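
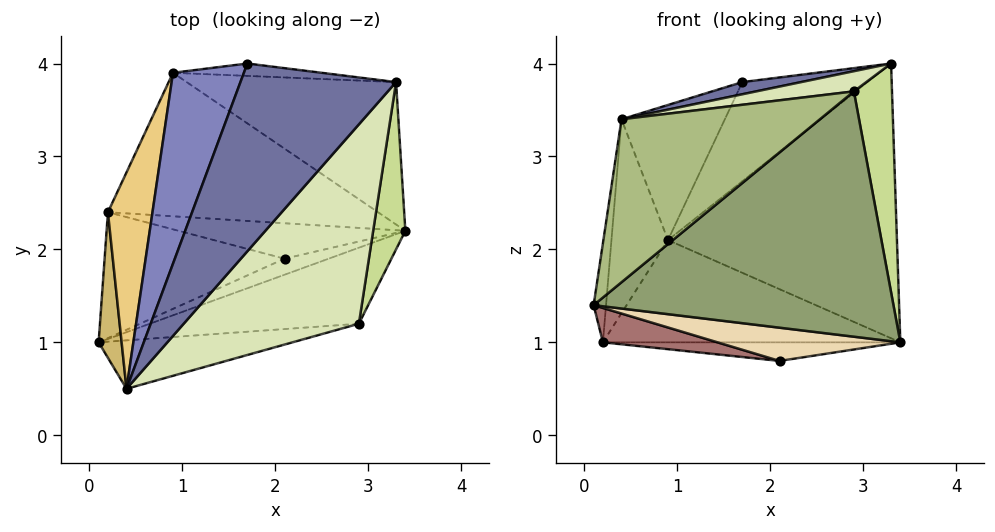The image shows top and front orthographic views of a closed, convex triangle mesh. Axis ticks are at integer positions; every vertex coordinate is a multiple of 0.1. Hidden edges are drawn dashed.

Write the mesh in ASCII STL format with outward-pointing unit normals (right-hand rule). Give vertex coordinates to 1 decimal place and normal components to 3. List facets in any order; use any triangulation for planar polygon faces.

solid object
 facet normal -0.132 -0.064 0.989
  outer loop
   vertex 3.3 3.8 4.0
   vertex 1.7 4.0 3.8
   vertex 0.4 0.5 3.4
  endloop
 endfacet
 facet normal -0.875 0.280 0.395
  outer loop
   vertex 0.9 3.9 2.1
   vertex 0.4 0.5 3.4
   vertex 1.7 4.0 3.8
  endloop
 endfacet
 facet normal 0.372 0.824 -0.427
  outer loop
   vertex 0.9 3.9 2.1
   vertex 3.3 3.8 4.0
   vertex 3.4 2.2 1.0
  endloop
 endfacet
 facet normal 0.138 0.983 -0.123
  outer loop
   vertex 0.9 3.9 2.1
   vertex 1.7 4.0 3.8
   vertex 3.3 3.8 4.0
  endloop
 endfacet
 facet normal 0.297 -0.912 -0.283
  outer loop
   vertex 2.9 1.2 3.7
   vertex 0.1 1.0 1.4
   vertex 3.4 2.2 1.0
  endloop
 endfacet
 facet normal 0.290 -0.917 -0.273
  outer loop
   vertex 2.9 1.2 3.7
   vertex 0.4 0.5 3.4
   vertex 0.1 1.0 1.4
  endloop
 endfacet
 facet normal 0.979 -0.165 0.120
  outer loop
   vertex 2.9 1.2 3.7
   vertex 3.4 2.2 1.0
   vertex 3.3 3.8 4.0
  endloop
 endfacet
 facet normal -0.091 -0.100 0.991
  outer loop
   vertex 2.9 1.2 3.7
   vertex 3.3 3.8 4.0
   vertex 0.4 0.5 3.4
  endloop
 endfacet
 facet normal 0.036 0.580 -0.814
  outer loop
   vertex 0.2 2.4 1.0
   vertex 0.9 3.9 2.1
   vertex 3.4 2.2 1.0
  endloop
 endfacet
 facet normal -0.977 0.120 0.177
  outer loop
   vertex 0.2 2.4 1.0
   vertex 0.1 1.0 1.4
   vertex 0.4 0.5 3.4
  endloop
 endfacet
 facet normal -0.933 0.239 0.267
  outer loop
   vertex 0.2 2.4 1.0
   vertex 0.4 0.5 3.4
   vertex 0.9 3.9 2.1
  endloop
 endfacet
 facet normal 0.265 -0.868 -0.419
  outer loop
   vertex 2.1 1.9 0.8
   vertex 3.4 2.2 1.0
   vertex 0.1 1.0 1.4
  endloop
 endfacet
 facet normal -0.168 -0.260 -0.951
  outer loop
   vertex 2.1 1.9 0.8
   vertex 0.1 1.0 1.4
   vertex 0.2 2.4 1.0
  endloop
 endfacet
 facet normal 0.029 0.464 -0.885
  outer loop
   vertex 2.1 1.9 0.8
   vertex 0.2 2.4 1.0
   vertex 3.4 2.2 1.0
  endloop
 endfacet
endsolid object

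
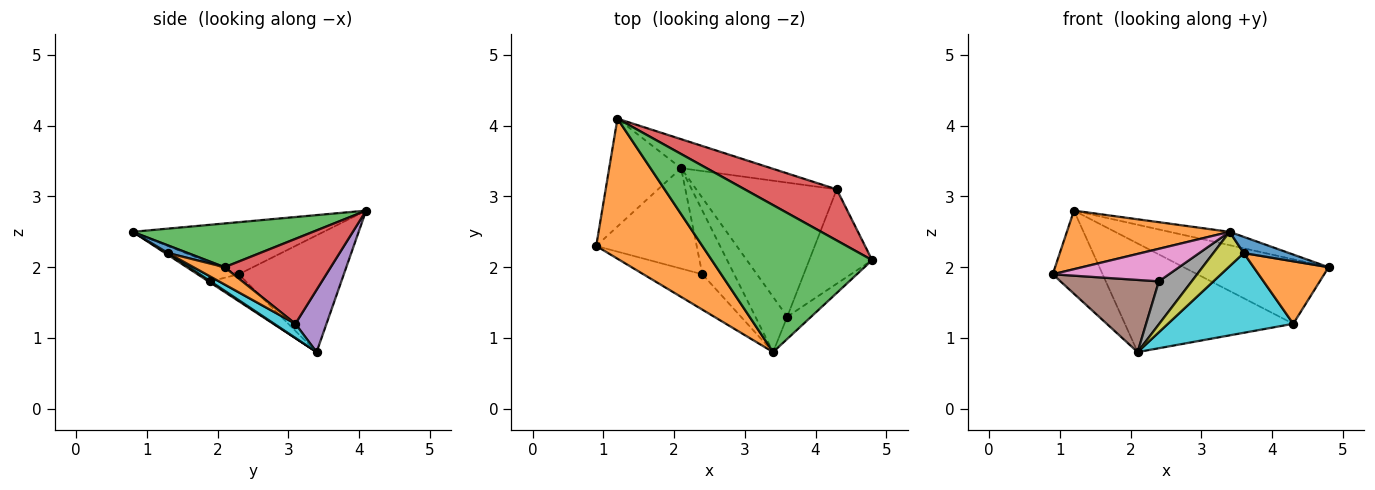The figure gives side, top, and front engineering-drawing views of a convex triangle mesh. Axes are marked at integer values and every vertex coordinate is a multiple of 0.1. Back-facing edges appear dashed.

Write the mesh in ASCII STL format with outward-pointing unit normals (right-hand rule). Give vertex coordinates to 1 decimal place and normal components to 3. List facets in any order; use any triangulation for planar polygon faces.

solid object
 facet normal -0.789 0.375 -0.486
  outer loop
   vertex 2.1 3.4 0.8
   vertex 0.9 2.3 1.9
   vertex 1.2 4.1 2.8
  endloop
 endfacet
 facet normal -0.413 -0.351 0.840
  outer loop
   vertex 3.4 0.8 2.5
   vertex 1.2 4.1 2.8
   vertex 0.9 2.3 1.9
  endloop
 endfacet
 facet normal 0.262 0.087 0.961
  outer loop
   vertex 3.4 0.8 2.5
   vertex 4.8 2.1 2.0
   vertex 1.2 4.1 2.8
  endloop
 endfacet
 facet normal 0.497 0.680 0.539
  outer loop
   vertex 4.3 3.1 1.2
   vertex 1.2 4.1 2.8
   vertex 4.8 2.1 2.0
  endloop
 endfacet
 facet normal 0.176 0.951 -0.254
  outer loop
   vertex 4.3 3.1 1.2
   vertex 2.1 3.4 0.8
   vertex 1.2 4.1 2.8
  endloop
 endfacet
 facet normal -0.205 -0.571 -0.795
  outer loop
   vertex 2.4 1.9 1.8
   vertex 0.9 2.3 1.9
   vertex 2.1 3.4 0.8
  endloop
 endfacet
 facet normal -0.224 -0.660 -0.717
  outer loop
   vertex 2.4 1.9 1.8
   vertex 3.4 0.8 2.5
   vertex 0.9 2.3 1.9
  endloop
 endfacet
 facet normal -0.035 -0.559 -0.828
  outer loop
   vertex 2.4 1.9 1.8
   vertex 2.1 3.4 0.8
   vertex 3.4 0.8 2.5
  endloop
 endfacet
 facet normal 0.051 -0.529 -0.847
  outer loop
   vertex 3.6 1.3 2.2
   vertex 3.4 0.8 2.5
   vertex 2.1 3.4 0.8
  endloop
 endfacet
 facet normal 0.086 -0.509 -0.856
  outer loop
   vertex 3.6 1.3 2.2
   vertex 2.1 3.4 0.8
   vertex 4.3 3.1 1.2
  endloop
 endfacet
 facet normal 0.249 -0.570 -0.783
  outer loop
   vertex 3.6 1.3 2.2
   vertex 4.8 2.1 2.0
   vertex 3.4 0.8 2.5
  endloop
 endfacet
 facet normal 0.223 -0.538 -0.813
  outer loop
   vertex 3.6 1.3 2.2
   vertex 4.3 3.1 1.2
   vertex 4.8 2.1 2.0
  endloop
 endfacet
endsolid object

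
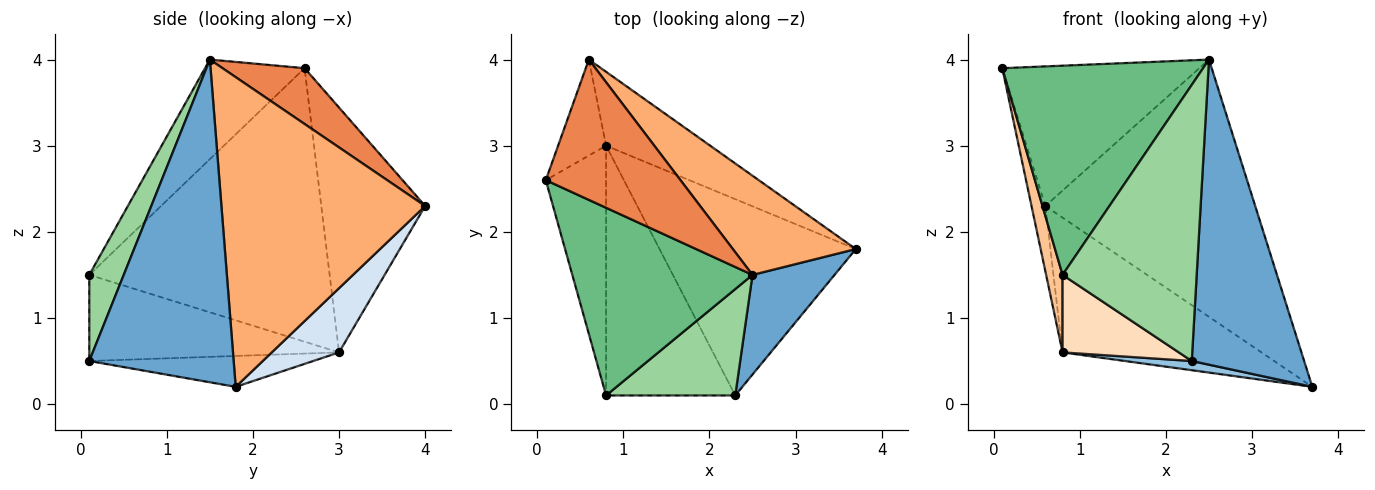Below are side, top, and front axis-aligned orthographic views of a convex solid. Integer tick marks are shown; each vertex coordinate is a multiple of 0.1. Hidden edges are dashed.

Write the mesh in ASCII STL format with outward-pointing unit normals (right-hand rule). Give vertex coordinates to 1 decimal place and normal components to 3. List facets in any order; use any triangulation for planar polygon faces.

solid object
 facet normal 0.774 -0.602 0.197
  outer loop
   vertex 2.5 1.5 4.0
   vertex 2.3 0.1 0.5
   vertex 3.7 1.8 0.2
  endloop
 endfacet
 facet normal -0.155 -0.046 -0.987
  outer loop
   vertex 0.8 3.0 0.6
   vertex 3.7 1.8 0.2
   vertex 2.3 0.1 0.5
  endloop
 endfacet
 facet normal -0.973 0.130 -0.191
  outer loop
   vertex 0.6 4.0 2.3
   vertex 0.8 3.0 0.6
   vertex 0.1 2.6 3.9
  endloop
 endfacet
 facet normal 0.284 0.841 -0.461
  outer loop
   vertex 0.6 4.0 2.3
   vertex 3.7 1.8 0.2
   vertex 0.8 3.0 0.6
  endloop
 endfacet
 facet normal 0.282 0.677 0.680
  outer loop
   vertex 0.6 4.0 2.3
   vertex 0.1 2.6 3.9
   vertex 2.5 1.5 4.0
  endloop
 endfacet
 facet normal 0.671 0.692 0.267
  outer loop
   vertex 0.6 4.0 2.3
   vertex 2.5 1.5 4.0
   vertex 3.7 1.8 0.2
  endloop
 endfacet
 facet normal -0.974 -0.067 -0.215
  outer loop
   vertex 0.8 0.1 1.5
   vertex 0.1 2.6 3.9
   vertex 0.8 3.0 0.6
  endloop
 endfacet
 facet normal -0.537 -0.250 -0.806
  outer loop
   vertex 0.8 0.1 1.5
   vertex 0.8 3.0 0.6
   vertex 2.3 0.1 0.5
  endloop
 endfacet
 facet normal -0.346 -0.698 0.626
  outer loop
   vertex 0.8 0.1 1.5
   vertex 2.5 1.5 4.0
   vertex 0.1 2.6 3.9
  endloop
 endfacet
 facet normal 0.233 -0.907 0.350
  outer loop
   vertex 0.8 0.1 1.5
   vertex 2.3 0.1 0.5
   vertex 2.5 1.5 4.0
  endloop
 endfacet
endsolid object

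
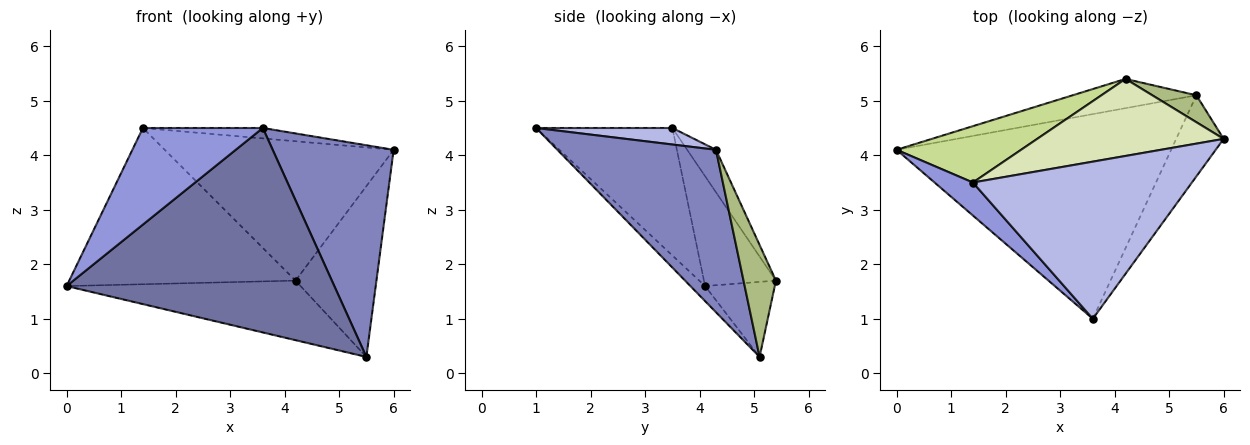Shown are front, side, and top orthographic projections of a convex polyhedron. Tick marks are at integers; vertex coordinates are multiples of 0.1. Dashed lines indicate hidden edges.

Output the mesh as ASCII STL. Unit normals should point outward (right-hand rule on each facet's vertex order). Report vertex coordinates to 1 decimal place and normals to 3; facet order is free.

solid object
 facet normal -0.039 -0.706 -0.707
  outer loop
   vertex 5.5 5.1 0.3
   vertex 3.6 1.0 4.5
   vertex 0.0 4.1 1.6
  endloop
 endfacet
 facet normal 0.775 -0.591 -0.226
  outer loop
   vertex 5.5 5.1 0.3
   vertex 6.0 4.3 4.1
   vertex 3.6 1.0 4.5
  endloop
 endfacet
 facet normal -0.732 -0.644 0.220
  outer loop
   vertex 1.4 3.5 4.5
   vertex 0.0 4.1 1.6
   vertex 3.6 1.0 4.5
  endloop
 endfacet
 facet normal 0.075 0.066 0.995
  outer loop
   vertex 1.4 3.5 4.5
   vertex 3.6 1.0 4.5
   vertex 6.0 4.3 4.1
  endloop
 endfacet
 facet normal -0.258 0.867 -0.426
  outer loop
   vertex 4.2 5.4 1.7
   vertex 5.5 5.1 0.3
   vertex 0.0 4.1 1.6
  endloop
 endfacet
 facet normal 0.368 0.918 0.145
  outer loop
   vertex 4.2 5.4 1.7
   vertex 6.0 4.3 4.1
   vertex 5.5 5.1 0.3
  endloop
 endfacet
 facet normal -0.287 0.901 0.325
  outer loop
   vertex 4.2 5.4 1.7
   vertex 0.0 4.1 1.6
   vertex 1.4 3.5 4.5
  endloop
 endfacet
 facet normal -0.109 0.870 0.481
  outer loop
   vertex 4.2 5.4 1.7
   vertex 1.4 3.5 4.5
   vertex 6.0 4.3 4.1
  endloop
 endfacet
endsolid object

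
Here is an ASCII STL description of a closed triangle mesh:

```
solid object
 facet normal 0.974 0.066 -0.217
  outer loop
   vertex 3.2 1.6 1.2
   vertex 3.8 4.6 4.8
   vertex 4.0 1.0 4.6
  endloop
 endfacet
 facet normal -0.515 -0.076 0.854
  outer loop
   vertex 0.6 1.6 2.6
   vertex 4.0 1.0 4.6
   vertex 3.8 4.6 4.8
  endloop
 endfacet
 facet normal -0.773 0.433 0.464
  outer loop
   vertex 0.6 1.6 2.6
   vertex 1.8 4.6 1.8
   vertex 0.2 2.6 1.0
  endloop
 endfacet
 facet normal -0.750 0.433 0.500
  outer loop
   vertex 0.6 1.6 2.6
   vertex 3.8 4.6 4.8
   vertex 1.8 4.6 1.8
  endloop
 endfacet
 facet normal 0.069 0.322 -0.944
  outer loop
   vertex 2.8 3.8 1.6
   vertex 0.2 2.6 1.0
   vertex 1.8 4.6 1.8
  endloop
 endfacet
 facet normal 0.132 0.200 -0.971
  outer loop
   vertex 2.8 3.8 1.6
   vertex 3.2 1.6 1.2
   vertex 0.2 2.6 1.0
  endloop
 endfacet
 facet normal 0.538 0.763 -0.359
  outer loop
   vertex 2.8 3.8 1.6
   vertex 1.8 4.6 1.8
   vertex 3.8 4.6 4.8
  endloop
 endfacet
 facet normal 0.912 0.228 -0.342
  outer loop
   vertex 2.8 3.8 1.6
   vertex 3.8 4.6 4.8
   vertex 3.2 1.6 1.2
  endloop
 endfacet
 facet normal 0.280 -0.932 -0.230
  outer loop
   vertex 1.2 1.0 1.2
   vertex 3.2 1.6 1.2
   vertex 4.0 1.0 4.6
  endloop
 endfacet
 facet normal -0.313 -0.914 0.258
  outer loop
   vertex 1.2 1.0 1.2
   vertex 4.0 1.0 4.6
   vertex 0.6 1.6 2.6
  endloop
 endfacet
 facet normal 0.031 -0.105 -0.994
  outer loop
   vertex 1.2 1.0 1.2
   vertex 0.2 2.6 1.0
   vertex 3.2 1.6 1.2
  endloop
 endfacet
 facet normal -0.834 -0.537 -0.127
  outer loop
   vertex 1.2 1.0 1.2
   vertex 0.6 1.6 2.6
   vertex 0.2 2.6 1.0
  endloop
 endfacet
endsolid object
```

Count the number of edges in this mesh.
18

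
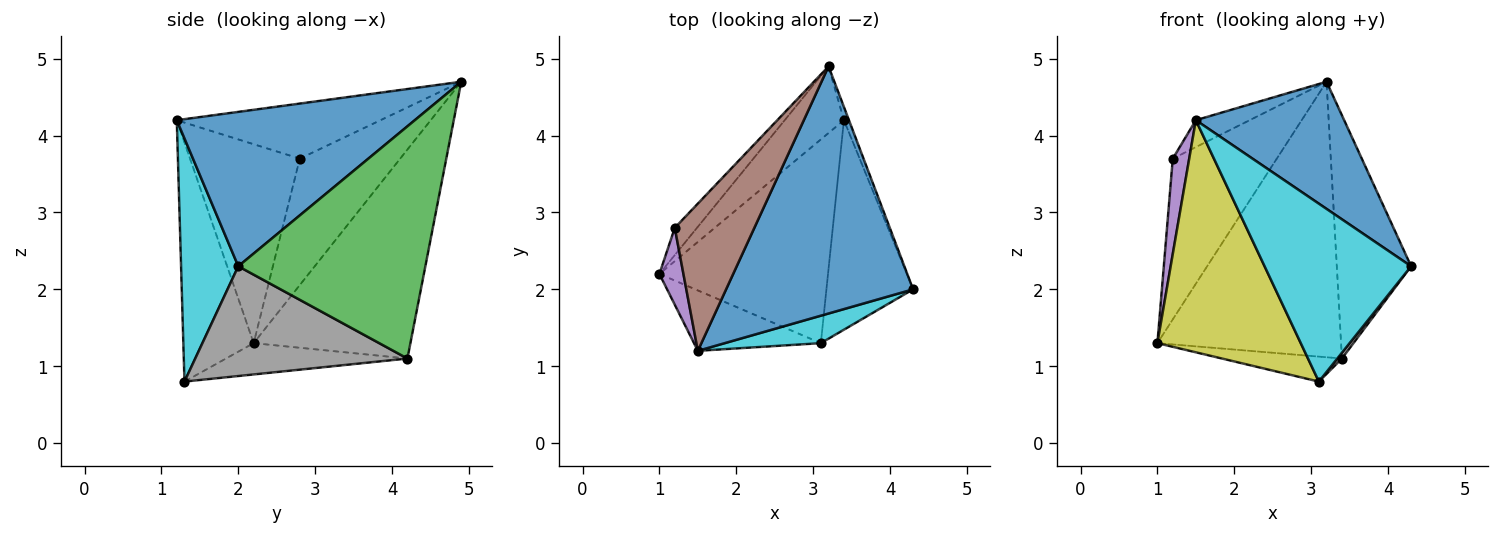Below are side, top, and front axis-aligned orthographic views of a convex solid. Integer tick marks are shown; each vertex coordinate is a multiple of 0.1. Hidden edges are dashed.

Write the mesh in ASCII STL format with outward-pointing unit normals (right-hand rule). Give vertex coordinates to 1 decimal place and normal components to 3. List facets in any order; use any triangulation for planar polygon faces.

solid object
 facet normal 0.592 -0.369 0.717
  outer loop
   vertex 1.5 1.2 4.2
   vertex 4.3 2.0 2.3
   vertex 3.2 4.9 4.7
  endloop
 endfacet
 facet normal -0.638 0.748 -0.181
  outer loop
   vertex 3.4 4.2 1.1
   vertex 1.0 2.2 1.3
   vertex 3.2 4.9 4.7
  endloop
 endfacet
 facet normal 0.929 0.369 -0.020
  outer loop
   vertex 3.4 4.2 1.1
   vertex 3.2 4.9 4.7
   vertex 4.3 2.0 2.3
  endloop
 endfacet
 facet normal -0.689 0.714 -0.121
  outer loop
   vertex 1.2 2.8 3.7
   vertex 3.2 4.9 4.7
   vertex 1.0 2.2 1.3
  endloop
 endfacet
 facet normal -0.982 -0.147 0.119
  outer loop
   vertex 1.2 2.8 3.7
   vertex 1.0 2.2 1.3
   vertex 1.5 1.2 4.2
  endloop
 endfacet
 facet normal -0.563 0.149 0.813
  outer loop
   vertex 1.2 2.8 3.7
   vertex 1.5 1.2 4.2
   vertex 3.2 4.9 4.7
  endloop
 endfacet
 facet normal -0.181 0.120 -0.976
  outer loop
   vertex 3.1 1.3 0.8
   vertex 1.0 2.2 1.3
   vertex 3.4 4.2 1.1
  endloop
 endfacet
 facet normal 0.785 -0.017 -0.620
  outer loop
   vertex 3.1 1.3 0.8
   vertex 3.4 4.2 1.1
   vertex 4.3 2.0 2.3
  endloop
 endfacet
 facet normal -0.429 -0.874 -0.228
  outer loop
   vertex 3.1 1.3 0.8
   vertex 1.5 1.2 4.2
   vertex 1.0 2.2 1.3
  endloop
 endfacet
 facet normal 0.360 -0.922 0.142
  outer loop
   vertex 3.1 1.3 0.8
   vertex 4.3 2.0 2.3
   vertex 1.5 1.2 4.2
  endloop
 endfacet
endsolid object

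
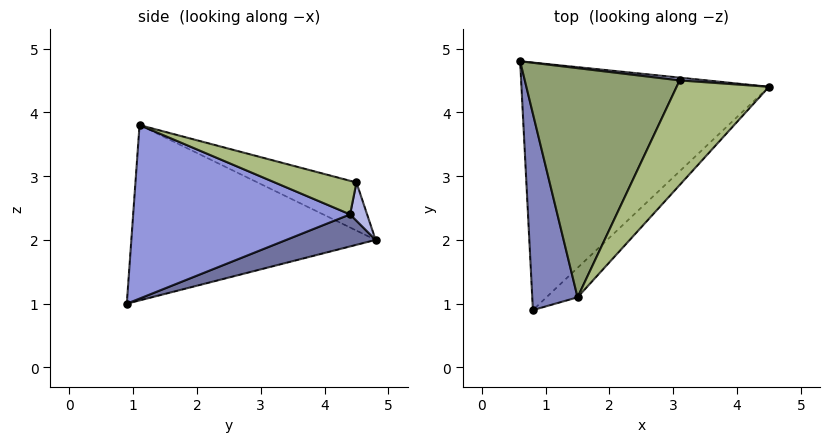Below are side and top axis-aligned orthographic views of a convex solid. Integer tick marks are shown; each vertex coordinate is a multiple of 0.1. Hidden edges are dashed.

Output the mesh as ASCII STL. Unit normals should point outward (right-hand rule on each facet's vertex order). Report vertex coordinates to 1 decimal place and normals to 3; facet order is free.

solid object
 facet normal 0.124 0.252 -0.960
  outer loop
   vertex 0.8 0.9 1.0
   vertex 0.6 4.8 2.0
   vertex 4.5 4.4 2.4
  endloop
 endfacet
 facet normal -0.962 -0.113 0.249
  outer loop
   vertex 1.5 1.1 3.8
   vertex 0.6 4.8 2.0
   vertex 0.8 0.9 1.0
  endloop
 endfacet
 facet normal 0.707 -0.696 -0.127
  outer loop
   vertex 1.5 1.1 3.8
   vertex 0.8 0.9 1.0
   vertex 4.5 4.4 2.4
  endloop
 endfacet
 facet normal 0.095 0.993 0.067
  outer loop
   vertex 3.1 4.5 2.9
   vertex 4.5 4.4 2.4
   vertex 0.6 4.8 2.0
  endloop
 endfacet
 facet normal -0.276 0.365 0.889
  outer loop
   vertex 3.1 4.5 2.9
   vertex 0.6 4.8 2.0
   vertex 1.5 1.1 3.8
  endloop
 endfacet
 facet normal 0.341 0.088 0.936
  outer loop
   vertex 3.1 4.5 2.9
   vertex 1.5 1.1 3.8
   vertex 4.5 4.4 2.4
  endloop
 endfacet
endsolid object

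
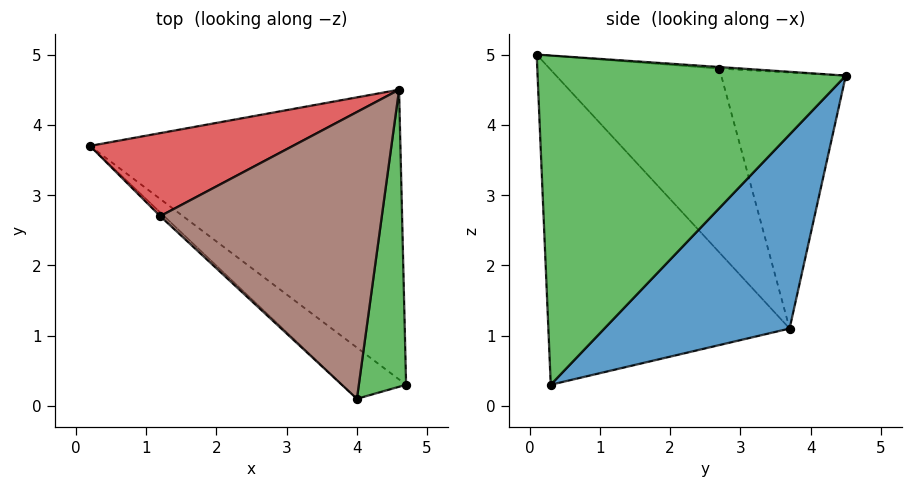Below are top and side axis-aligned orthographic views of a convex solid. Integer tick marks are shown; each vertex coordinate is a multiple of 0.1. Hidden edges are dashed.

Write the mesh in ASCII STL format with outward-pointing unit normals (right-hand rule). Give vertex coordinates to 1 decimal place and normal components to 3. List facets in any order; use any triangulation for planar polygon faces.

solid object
 facet normal 0.394 0.669 -0.630
  outer loop
   vertex 4.6 4.5 4.7
   vertex 4.7 0.3 0.3
   vertex 0.2 3.7 1.1
  endloop
 endfacet
 facet normal -0.612 -0.781 -0.124
  outer loop
   vertex 4.0 0.1 5.0
   vertex 0.2 3.7 1.1
   vertex 4.7 0.3 0.3
  endloop
 endfacet
 facet normal 0.982 -0.124 0.141
  outer loop
   vertex 4.0 0.1 5.0
   vertex 4.7 0.3 0.3
   vertex 4.6 4.5 4.7
  endloop
 endfacet
 facet normal -0.432 0.835 0.342
  outer loop
   vertex 1.2 2.7 4.8
   vertex 4.6 4.5 4.7
   vertex 0.2 3.7 1.1
  endloop
 endfacet
 facet normal -0.680 -0.733 -0.014
  outer loop
   vertex 1.2 2.7 4.8
   vertex 0.2 3.7 1.1
   vertex 4.0 0.1 5.0
  endloop
 endfacet
 facet normal -0.007 0.069 0.998
  outer loop
   vertex 1.2 2.7 4.8
   vertex 4.0 0.1 5.0
   vertex 4.6 4.5 4.7
  endloop
 endfacet
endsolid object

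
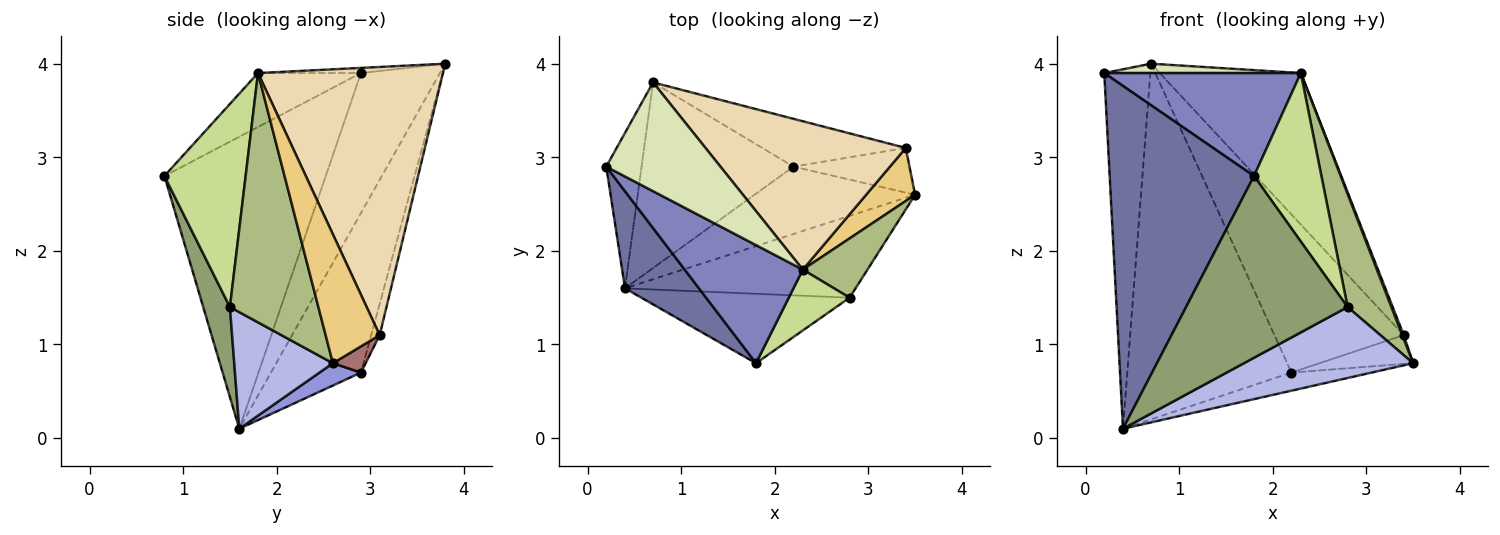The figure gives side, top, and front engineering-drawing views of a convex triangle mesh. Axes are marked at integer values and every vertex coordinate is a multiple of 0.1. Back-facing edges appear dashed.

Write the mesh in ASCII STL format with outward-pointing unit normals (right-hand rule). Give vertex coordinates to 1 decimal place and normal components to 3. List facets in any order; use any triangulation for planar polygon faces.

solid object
 facet normal -0.732 -0.655 0.186
  outer loop
   vertex 0.4 1.6 0.1
   vertex 1.8 0.8 2.8
   vertex 0.2 2.9 3.9
  endloop
 endfacet
 facet normal -0.325 -0.621 0.713
  outer loop
   vertex 2.3 1.8 3.9
   vertex 0.2 2.9 3.9
   vertex 1.8 0.8 2.8
  endloop
 endfacet
 facet normal 0.133 0.258 -0.957
  outer loop
   vertex 2.2 2.9 0.7
   vertex 3.5 2.6 0.8
   vertex 0.4 1.6 0.1
  endloop
 endfacet
 facet normal 0.357 -0.612 -0.706
  outer loop
   vertex 2.8 1.5 1.4
   vertex 0.4 1.6 0.1
   vertex 3.5 2.6 0.8
  endloop
 endfacet
 facet normal 0.153 -0.923 -0.353
  outer loop
   vertex 2.8 1.5 1.4
   vertex 1.8 0.8 2.8
   vertex 0.4 1.6 0.1
  endloop
 endfacet
 facet normal 0.873 -0.432 0.226
  outer loop
   vertex 2.8 1.5 1.4
   vertex 3.5 2.6 0.8
   vertex 2.3 1.8 3.9
  endloop
 endfacet
 facet normal 0.750 -0.622 0.225
  outer loop
   vertex 2.8 1.5 1.4
   vertex 2.3 1.8 3.9
   vertex 1.8 0.8 2.8
  endloop
 endfacet
 facet normal -0.045 -0.086 0.995
  outer loop
   vertex 0.7 3.8 4.0
   vertex 0.2 2.9 3.9
   vertex 2.3 1.8 3.9
  endloop
 endfacet
 facet normal -0.844 0.492 -0.213
  outer loop
   vertex 0.7 3.8 4.0
   vertex 0.4 1.6 0.1
   vertex 0.2 2.9 3.9
  endloop
 endfacet
 facet normal -0.437 0.797 -0.416
  outer loop
   vertex 0.7 3.8 4.0
   vertex 2.2 2.9 0.7
   vertex 0.4 1.6 0.1
  endloop
 endfacet
 facet normal 0.934 -0.026 0.355
  outer loop
   vertex 3.4 3.1 1.1
   vertex 2.3 1.8 3.9
   vertex 3.5 2.6 0.8
  endloop
 endfacet
 facet normal 0.684 0.521 0.511
  outer loop
   vertex 3.4 3.1 1.1
   vertex 0.7 3.8 4.0
   vertex 2.3 1.8 3.9
  endloop
 endfacet
 facet normal 0.186 0.533 -0.826
  outer loop
   vertex 3.4 3.1 1.1
   vertex 3.5 2.6 0.8
   vertex 2.2 2.9 0.7
  endloop
 endfacet
 facet normal -0.063 0.955 -0.289
  outer loop
   vertex 3.4 3.1 1.1
   vertex 2.2 2.9 0.7
   vertex 0.7 3.8 4.0
  endloop
 endfacet
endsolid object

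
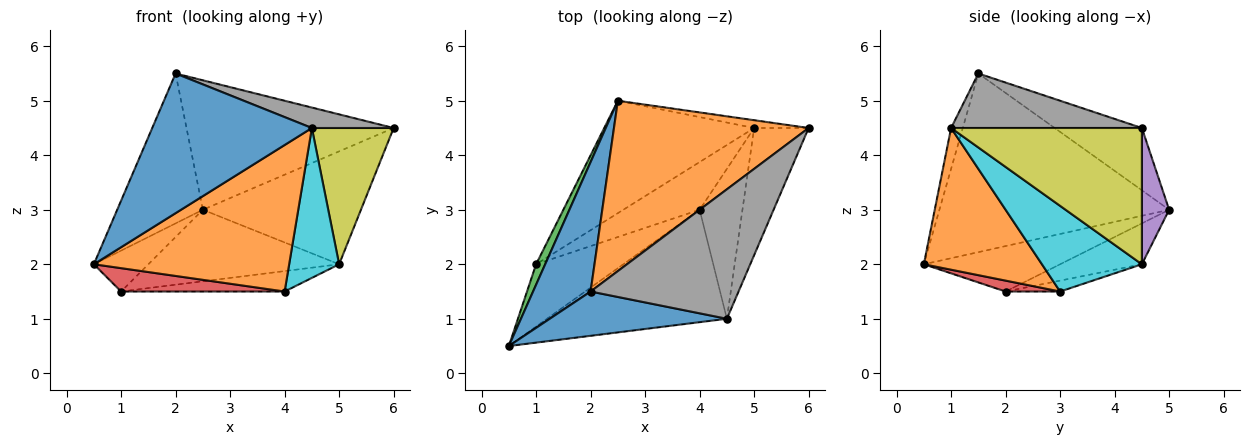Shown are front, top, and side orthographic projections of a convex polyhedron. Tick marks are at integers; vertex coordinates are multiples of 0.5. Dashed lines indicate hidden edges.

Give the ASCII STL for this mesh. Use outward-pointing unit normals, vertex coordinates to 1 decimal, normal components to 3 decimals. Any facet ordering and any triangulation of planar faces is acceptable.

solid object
 facet normal -0.897 0.334 0.289
  outer loop
   vertex 2.0 1.5 5.5
   vertex 2.5 5.0 3.0
   vertex 0.5 0.5 2.0
  endloop
 endfacet
 facet normal -0.247 0.586 0.772
  outer loop
   vertex 2.0 1.5 5.5
   vertex 6.0 4.5 4.5
   vertex 2.5 5.0 3.0
  endloop
 endfacet
 facet normal -0.913 0.365 0.183
  outer loop
   vertex 1.0 2.0 1.5
   vertex 0.5 0.5 2.0
   vertex 2.5 5.0 3.0
  endloop
 endfacet
 facet normal 0.116 -0.349 -0.930
  outer loop
   vertex 1.0 2.0 1.5
   vertex 4.0 3.0 1.5
   vertex 0.5 0.5 2.0
  endloop
 endfacet
 facet normal 0.170 0.983 -0.068
  outer loop
   vertex 5.0 4.5 2.0
   vertex 2.5 5.0 3.0
   vertex 6.0 4.5 4.5
  endloop
 endfacet
 facet normal -0.224 0.523 -0.822
  outer loop
   vertex 5.0 4.5 2.0
   vertex 1.0 2.0 1.5
   vertex 2.5 5.0 3.0
  endloop
 endfacet
 facet normal -0.130 0.391 -0.911
  outer loop
   vertex 5.0 4.5 2.0
   vertex 4.0 3.0 1.5
   vertex 1.0 2.0 1.5
  endloop
 endfacet
 facet normal 0.342 -0.147 0.928
  outer loop
   vertex 4.5 1.0 4.5
   vertex 6.0 4.5 4.5
   vertex 2.0 1.5 5.5
  endloop
 endfacet
 facet normal 0.863 -0.370 -0.345
  outer loop
   vertex 4.5 1.0 4.5
   vertex 5.0 4.5 2.0
   vertex 6.0 4.5 4.5
  endloop
 endfacet
 facet normal 0.816 -0.408 -0.408
  outer loop
   vertex 4.5 1.0 4.5
   vertex 4.0 3.0 1.5
   vertex 5.0 4.5 2.0
  endloop
 endfacet
 facet normal -0.070 -0.951 0.302
  outer loop
   vertex 4.5 1.0 4.5
   vertex 2.0 1.5 5.5
   vertex 0.5 0.5 2.0
  endloop
 endfacet
 facet normal 0.432 -0.715 -0.549
  outer loop
   vertex 4.5 1.0 4.5
   vertex 0.5 0.5 2.0
   vertex 4.0 3.0 1.5
  endloop
 endfacet
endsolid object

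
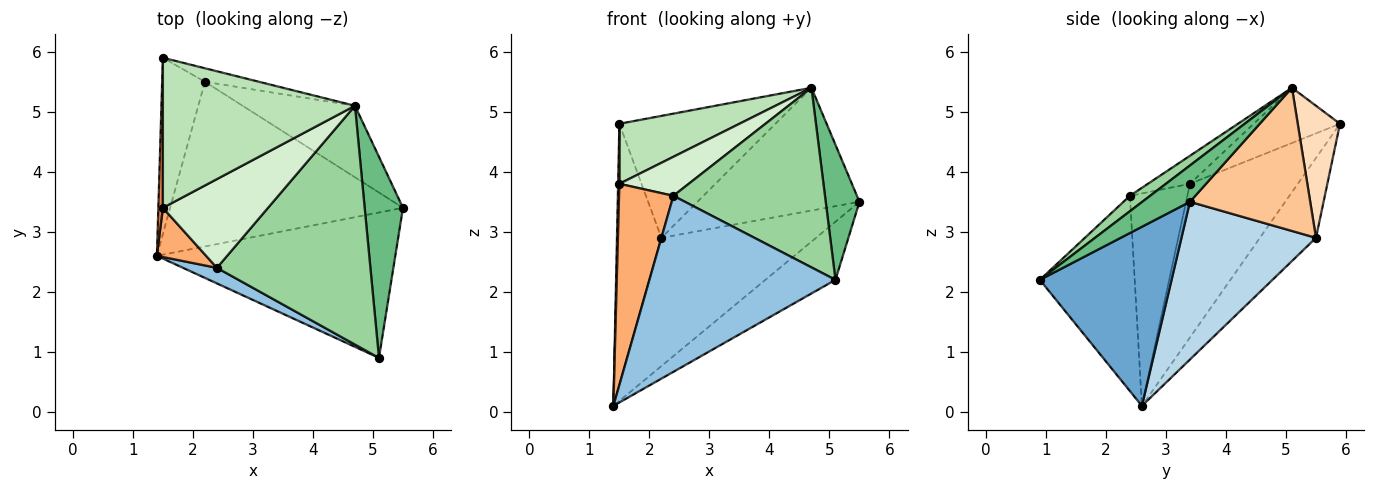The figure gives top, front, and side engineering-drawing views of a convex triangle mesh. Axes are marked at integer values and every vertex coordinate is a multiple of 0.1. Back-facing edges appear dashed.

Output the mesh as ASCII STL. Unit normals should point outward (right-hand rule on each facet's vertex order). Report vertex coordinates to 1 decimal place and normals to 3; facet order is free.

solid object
 facet normal 0.572 0.304 -0.762
  outer loop
   vertex 5.1 0.9 2.2
   vertex 1.4 2.6 0.1
   vertex 5.5 3.4 3.5
  endloop
 endfacet
 facet normal -0.453 -0.888 0.079
  outer loop
   vertex 2.4 2.4 3.6
   vertex 1.4 2.6 0.1
   vertex 5.1 0.9 2.2
  endloop
 endfacet
 facet normal 0.471 0.542 -0.696
  outer loop
   vertex 2.2 5.5 2.9
   vertex 5.5 3.4 3.5
   vertex 1.4 2.6 0.1
  endloop
 endfacet
 facet normal -0.723 0.573 -0.387
  outer loop
   vertex 2.2 5.5 2.9
   vertex 1.4 2.6 0.1
   vertex 1.5 5.9 4.8
  endloop
 endfacet
 facet normal -0.999 -0.012 0.030
  outer loop
   vertex 1.5 3.4 3.8
   vertex 1.5 5.9 4.8
   vertex 1.4 2.6 0.1
  endloop
 endfacet
 facet normal -0.716 -0.678 0.166
  outer loop
   vertex 1.5 3.4 3.8
   vertex 1.4 2.6 0.1
   vertex 2.4 2.4 3.6
  endloop
 endfacet
 facet normal 0.540 0.727 -0.424
  outer loop
   vertex 4.7 5.1 5.4
   vertex 5.5 3.4 3.5
   vertex 2.2 5.5 2.9
  endloop
 endfacet
 facet normal 0.260 0.960 -0.106
  outer loop
   vertex 4.7 5.1 5.4
   vertex 2.2 5.5 2.9
   vertex 1.5 5.9 4.8
  endloop
 endfacet
 facet normal 0.618 -0.438 0.652
  outer loop
   vertex 4.7 5.1 5.4
   vertex 5.1 0.9 2.2
   vertex 5.5 3.4 3.5
  endloop
 endfacet
 facet normal 0.080 -0.599 0.797
  outer loop
   vertex 4.7 5.1 5.4
   vertex 2.4 2.4 3.6
   vertex 5.1 0.9 2.2
  endloop
 endfacet
 facet normal -0.258 -0.359 0.897
  outer loop
   vertex 4.7 5.1 5.4
   vertex 1.5 5.9 4.8
   vertex 1.5 3.4 3.8
  endloop
 endfacet
 facet normal -0.237 -0.391 0.889
  outer loop
   vertex 4.7 5.1 5.4
   vertex 1.5 3.4 3.8
   vertex 2.4 2.4 3.6
  endloop
 endfacet
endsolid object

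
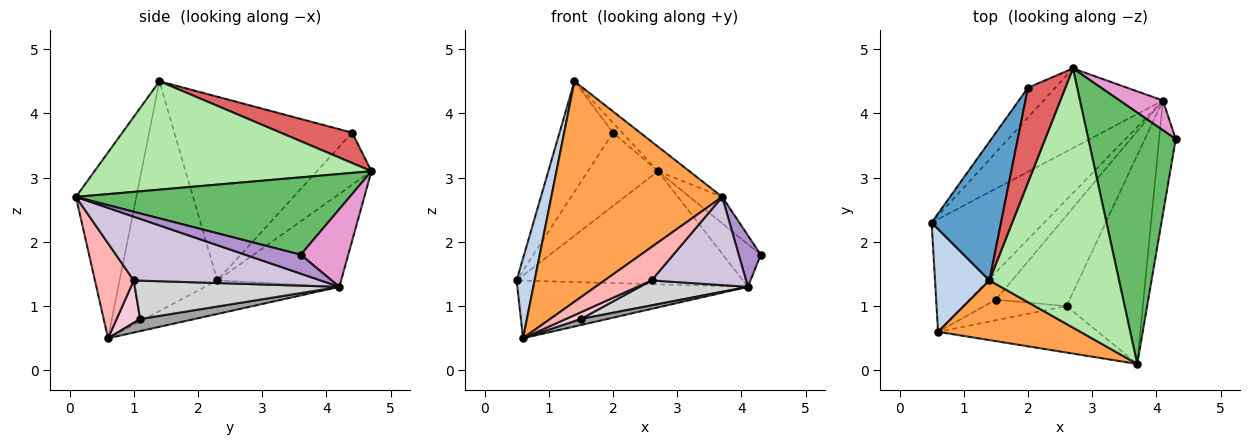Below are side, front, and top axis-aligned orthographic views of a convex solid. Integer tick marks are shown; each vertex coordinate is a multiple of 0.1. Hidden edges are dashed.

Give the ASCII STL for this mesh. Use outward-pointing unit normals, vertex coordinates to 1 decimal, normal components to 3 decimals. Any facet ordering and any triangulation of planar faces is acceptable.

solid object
 facet normal -0.901 0.271 0.340
  outer loop
   vertex 2.0 4.4 3.7
   vertex 0.5 2.3 1.4
   vertex 1.4 1.4 4.5
  endloop
 endfacet
 facet normal -0.958 -0.176 0.227
  outer loop
   vertex 0.6 0.6 0.5
   vertex 1.4 1.4 4.5
   vertex 0.5 2.3 1.4
  endloop
 endfacet
 facet normal -0.323 -0.914 0.247
  outer loop
   vertex 0.6 0.6 0.5
   vertex 3.7 0.1 2.7
   vertex 1.4 1.4 4.5
  endloop
 endfacet
 facet normal -0.584 0.752 -0.306
  outer loop
   vertex 2.7 4.7 3.1
   vertex 0.5 2.3 1.4
   vertex 2.0 4.4 3.7
  endloop
 endfacet
 facet normal 0.661 0.079 0.747
  outer loop
   vertex 2.7 4.7 3.1
   vertex 3.7 0.1 2.7
   vertex 4.3 3.6 1.8
  endloop
 endfacet
 facet normal 0.640 0.073 0.765
  outer loop
   vertex 2.7 4.7 3.1
   vertex 1.4 1.4 4.5
   vertex 3.7 0.1 2.7
  endloop
 endfacet
 facet normal 0.629 0.081 0.774
  outer loop
   vertex 2.7 4.7 3.1
   vertex 2.0 4.4 3.7
   vertex 1.4 1.4 4.5
  endloop
 endfacet
 facet normal 0.434 -0.526 -0.731
  outer loop
   vertex 2.6 1.0 1.4
   vertex 3.7 0.1 2.7
   vertex 0.6 0.6 0.5
  endloop
 endfacet
 facet normal 0.721 -0.286 -0.631
  outer loop
   vertex 4.1 4.2 1.3
   vertex 4.3 3.6 1.8
   vertex 3.7 0.1 2.7
  endloop
 endfacet
 facet normal 0.610 -0.309 -0.730
  outer loop
   vertex 4.1 4.2 1.3
   vertex 3.7 0.1 2.7
   vertex 2.6 1.0 1.4
  endloop
 endfacet
 facet normal -0.256 0.440 -0.860
  outer loop
   vertex 4.1 4.2 1.3
   vertex 0.6 0.6 0.5
   vertex 0.5 2.3 1.4
  endloop
 endfacet
 facet normal -0.409 0.747 -0.525
  outer loop
   vertex 4.1 4.2 1.3
   vertex 0.5 2.3 1.4
   vertex 2.7 4.7 3.1
  endloop
 endfacet
 facet normal 0.717 0.572 0.399
  outer loop
   vertex 4.1 4.2 1.3
   vertex 2.7 4.7 3.1
   vertex 4.3 3.6 1.8
  endloop
 endfacet
 facet normal 0.440 -0.280 -0.853
  outer loop
   vertex 1.5 1.1 0.8
   vertex 2.6 1.0 1.4
   vertex 0.6 0.6 0.5
  endloop
 endfacet
 facet normal 0.407 -0.198 -0.892
  outer loop
   vertex 1.5 1.1 0.8
   vertex 0.6 0.6 0.5
   vertex 4.1 4.2 1.3
  endloop
 endfacet
 facet normal 0.448 -0.237 -0.862
  outer loop
   vertex 1.5 1.1 0.8
   vertex 4.1 4.2 1.3
   vertex 2.6 1.0 1.4
  endloop
 endfacet
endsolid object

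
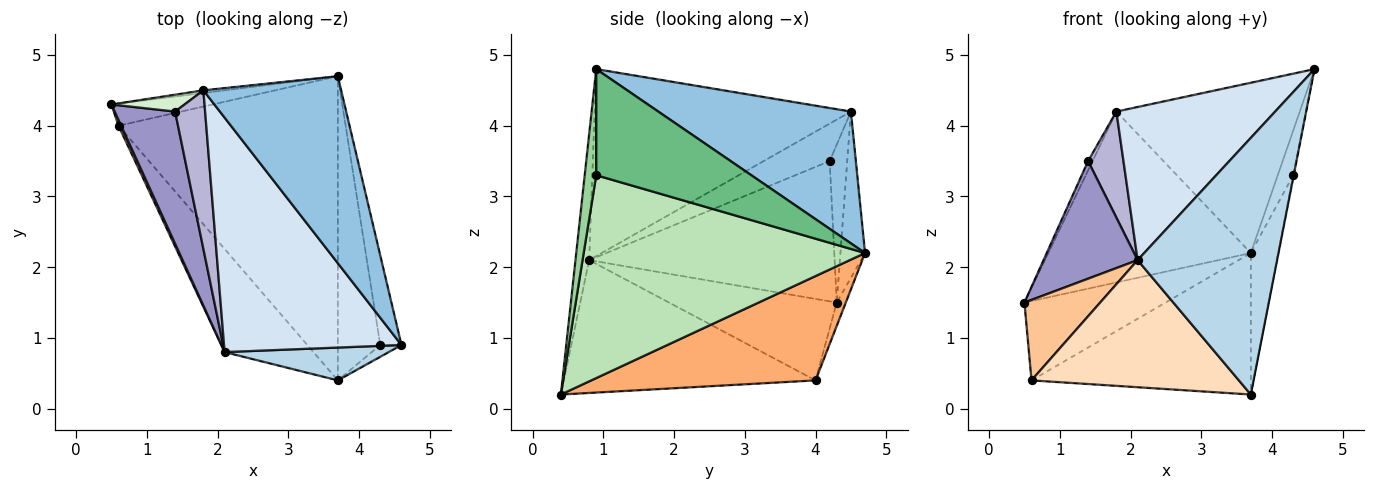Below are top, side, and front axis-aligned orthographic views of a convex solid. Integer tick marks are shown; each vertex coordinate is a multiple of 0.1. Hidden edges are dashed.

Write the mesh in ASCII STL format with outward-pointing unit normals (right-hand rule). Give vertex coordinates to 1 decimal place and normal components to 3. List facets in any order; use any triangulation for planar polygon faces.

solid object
 facet normal -0.121 0.993 -0.015
  outer loop
   vertex 1.8 4.5 4.2
   vertex 3.7 4.7 2.2
   vertex 0.5 4.3 1.5
  endloop
 endfacet
 facet normal 0.577 0.550 0.604
  outer loop
   vertex 1.8 4.5 4.2
   vertex 4.6 0.9 4.8
   vertex 3.7 4.7 2.2
  endloop
 endfacet
 facet normal -0.097 -0.987 0.126
  outer loop
   vertex 2.1 0.8 2.1
   vertex 3.7 0.4 0.2
   vertex 4.6 0.9 4.8
  endloop
 endfacet
 facet normal -0.662 -0.410 0.628
  outer loop
   vertex 2.1 0.8 2.1
   vertex 4.6 0.9 4.8
   vertex 1.8 4.5 4.2
  endloop
 endfacet
 facet normal -0.062 0.961 -0.268
  outer loop
   vertex 0.6 4.0 0.4
   vertex 0.5 4.3 1.5
   vertex 3.7 4.7 2.2
  endloop
 endfacet
 facet normal 0.396 0.387 -0.833
  outer loop
   vertex 0.6 4.0 0.4
   vertex 3.7 4.7 2.2
   vertex 3.7 0.4 0.2
  endloop
 endfacet
 facet normal -0.911 -0.411 0.029
  outer loop
   vertex 0.6 4.0 0.4
   vertex 2.1 0.8 2.1
   vertex 0.5 4.3 1.5
  endloop
 endfacet
 facet normal -0.686 -0.565 -0.459
  outer loop
   vertex 0.6 4.0 0.4
   vertex 3.7 0.4 0.2
   vertex 2.1 0.8 2.1
  endloop
 endfacet
 facet normal 0.976 0.098 -0.195
  outer loop
   vertex 4.3 0.9 3.3
   vertex 3.7 4.7 2.2
   vertex 4.6 0.9 4.8
  endloop
 endfacet
 facet normal 0.980 0.039 -0.196
  outer loop
   vertex 4.3 0.9 3.3
   vertex 4.6 0.9 4.8
   vertex 3.7 0.4 0.2
  endloop
 endfacet
 facet normal 0.974 0.095 -0.204
  outer loop
   vertex 4.3 0.9 3.3
   vertex 3.7 0.4 0.2
   vertex 3.7 4.7 2.2
  endloop
 endfacet
 facet normal -0.884 0.224 0.409
  outer loop
   vertex 1.4 4.2 3.5
   vertex 1.8 4.5 4.2
   vertex 0.5 4.3 1.5
  endloop
 endfacet
 facet normal -0.866 -0.332 0.373
  outer loop
   vertex 1.4 4.2 3.5
   vertex 0.5 4.3 1.5
   vertex 2.1 0.8 2.1
  endloop
 endfacet
 facet normal -0.720 -0.386 0.577
  outer loop
   vertex 1.4 4.2 3.5
   vertex 2.1 0.8 2.1
   vertex 1.8 4.5 4.2
  endloop
 endfacet
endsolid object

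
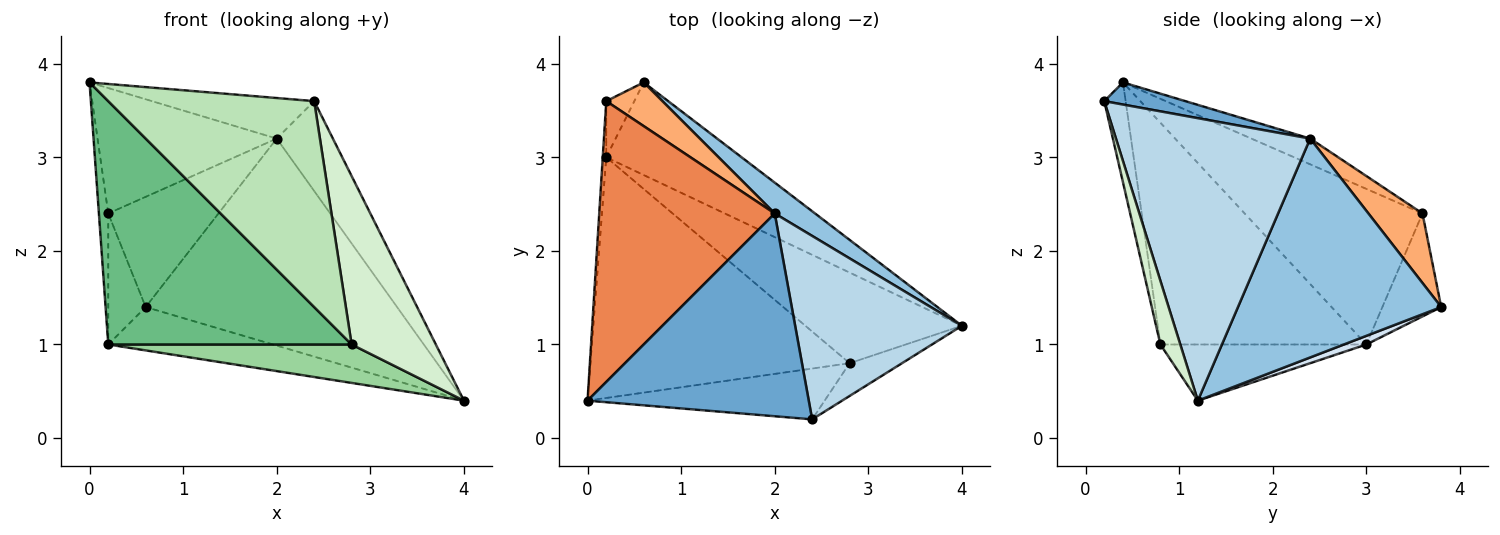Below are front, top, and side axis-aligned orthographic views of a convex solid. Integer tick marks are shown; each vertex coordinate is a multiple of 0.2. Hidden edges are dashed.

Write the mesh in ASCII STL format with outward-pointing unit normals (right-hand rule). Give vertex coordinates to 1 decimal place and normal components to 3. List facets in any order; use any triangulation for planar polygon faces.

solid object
 facet normal 0.098 0.195 0.976
  outer loop
   vertex 2.0 2.4 3.2
   vertex 0.0 0.4 3.8
   vertex 2.4 0.2 3.6
  endloop
 endfacet
 facet normal 0.625 0.772 0.115
  outer loop
   vertex 2.0 2.4 3.2
   vertex 4.0 1.2 0.4
   vertex 0.6 3.8 1.4
  endloop
 endfacet
 facet normal 0.836 0.242 0.493
  outer loop
   vertex 2.0 2.4 3.2
   vertex 2.4 0.2 3.6
   vertex 4.0 1.2 0.4
  endloop
 endfacet
 facet normal 0.058 0.423 -0.904
  outer loop
   vertex 0.2 3.0 1.0
   vertex 0.6 3.8 1.4
   vertex 4.0 1.2 0.4
  endloop
 endfacet
 facet normal -0.133 0.404 0.905
  outer loop
   vertex 0.2 3.6 2.4
   vertex 0.0 0.4 3.8
   vertex 2.0 2.4 3.2
  endloop
 endfacet
 facet normal 0.415 0.846 0.335
  outer loop
   vertex 0.2 3.6 2.4
   vertex 2.0 2.4 3.2
   vertex 0.6 3.8 1.4
  endloop
 endfacet
 facet normal -0.998 0.053 -0.023
  outer loop
   vertex 0.2 3.6 2.4
   vertex 0.2 3.0 1.0
   vertex 0.0 0.4 3.8
  endloop
 endfacet
 facet normal -0.822 0.523 -0.224
  outer loop
   vertex 0.2 3.6 2.4
   vertex 0.6 3.8 1.4
   vertex 0.2 3.0 1.0
  endloop
 endfacet
 facet normal -0.516 -0.609 -0.603
  outer loop
   vertex 2.8 0.8 1.0
   vertex 0.0 0.4 3.8
   vertex 0.2 3.0 1.0
  endloop
 endfacet
 facet normal -0.314 -0.371 -0.874
  outer loop
   vertex 2.8 0.8 1.0
   vertex 0.2 3.0 1.0
   vertex 4.0 1.2 0.4
  endloop
 endfacet
 facet normal -0.100 -0.966 -0.238
  outer loop
   vertex 2.8 0.8 1.0
   vertex 2.4 0.2 3.6
   vertex 0.0 0.4 3.8
  endloop
 endfacet
 facet normal 0.226 -0.956 -0.186
  outer loop
   vertex 2.8 0.8 1.0
   vertex 4.0 1.2 0.4
   vertex 2.4 0.2 3.6
  endloop
 endfacet
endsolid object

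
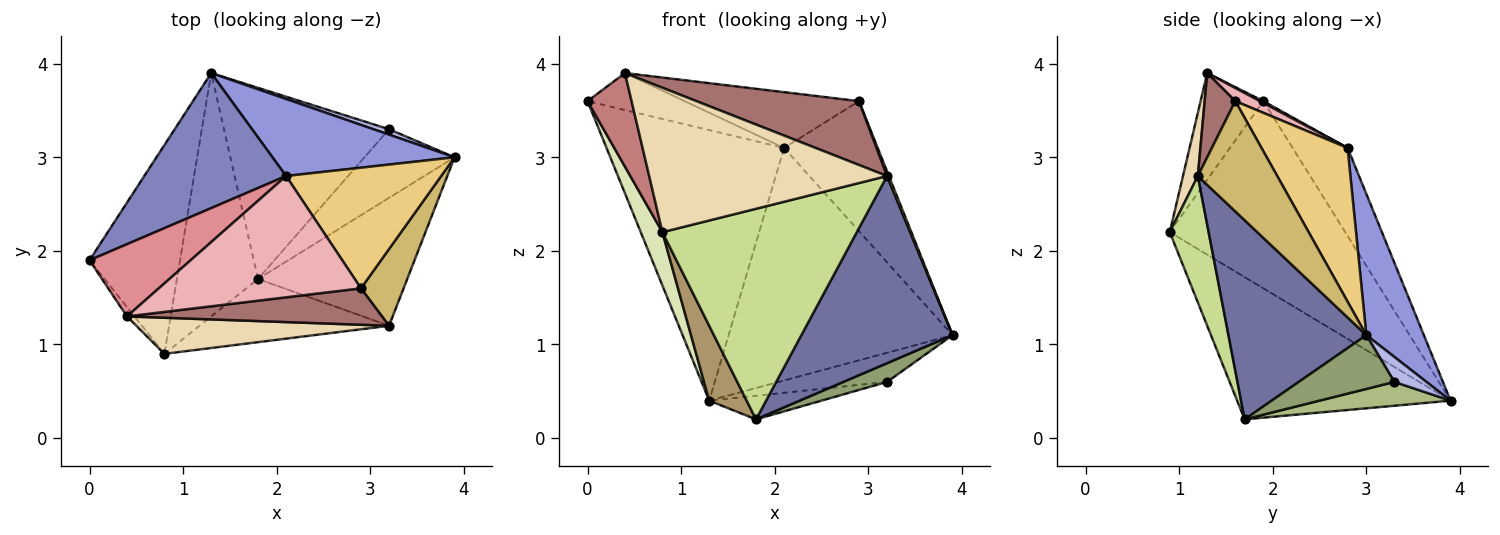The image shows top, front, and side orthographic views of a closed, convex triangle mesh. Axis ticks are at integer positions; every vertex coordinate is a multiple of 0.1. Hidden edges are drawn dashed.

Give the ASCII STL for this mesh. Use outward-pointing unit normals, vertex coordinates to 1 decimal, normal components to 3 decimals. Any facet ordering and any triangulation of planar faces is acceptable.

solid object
 facet normal 0.601 -0.660 -0.451
  outer loop
   vertex 3.2 1.2 2.8
   vertex 1.8 1.7 0.2
   vertex 3.9 3.0 1.1
  endloop
 endfacet
 facet normal -0.267 0.862 0.430
  outer loop
   vertex 2.1 2.8 3.1
   vertex 1.3 3.9 0.4
   vertex 0.0 1.9 3.6
  endloop
 endfacet
 facet normal 0.237 0.922 0.306
  outer loop
   vertex 2.1 2.8 3.1
   vertex 3.9 3.0 1.1
   vertex 1.3 3.9 0.4
  endloop
 endfacet
 facet normal 0.280 0.944 0.175
  outer loop
   vertex 3.2 3.3 0.6
   vertex 1.3 3.9 0.4
   vertex 3.9 3.0 1.1
  endloop
 endfacet
 facet normal 0.499 -0.228 -0.836
  outer loop
   vertex 3.2 3.3 0.6
   vertex 3.9 3.0 1.1
   vertex 1.8 1.7 0.2
  endloop
 endfacet
 facet normal 0.142 0.122 -0.982
  outer loop
   vertex 3.2 3.3 0.6
   vertex 1.8 1.7 0.2
   vertex 1.3 3.9 0.4
  endloop
 endfacet
 facet normal 0.188 -0.941 -0.282
  outer loop
   vertex 0.8 0.9 2.2
   vertex 1.8 1.7 0.2
   vertex 3.2 1.2 2.8
  endloop
 endfacet
 facet normal -0.895 -0.110 -0.433
  outer loop
   vertex 0.8 0.9 2.2
   vertex 0.0 1.9 3.6
   vertex 1.3 3.9 0.4
  endloop
 endfacet
 facet normal -0.859 -0.151 -0.490
  outer loop
   vertex 0.8 0.9 2.2
   vertex 1.3 3.9 0.4
   vertex 1.8 1.7 0.2
  endloop
 endfacet
 facet normal 0.932 -0.022 0.361
  outer loop
   vertex 2.9 1.6 3.6
   vertex 3.2 1.2 2.8
   vertex 3.9 3.0 1.1
  endloop
 endfacet
 facet normal 0.559 0.608 0.564
  outer loop
   vertex 2.9 1.6 3.6
   vertex 3.9 3.0 1.1
   vertex 2.1 2.8 3.1
  endloop
 endfacet
 facet normal 0.061 -0.968 0.242
  outer loop
   vertex 0.4 1.3 3.9
   vertex 0.8 0.9 2.2
   vertex 3.2 1.2 2.8
  endloop
 endfacet
 facet normal 0.162 -0.857 0.489
  outer loop
   vertex 0.4 1.3 3.9
   vertex 3.2 1.2 2.8
   vertex 2.9 1.6 3.6
  endloop
 endfacet
 facet normal -0.817 -0.573 -0.057
  outer loop
   vertex 0.4 1.3 3.9
   vertex 0.0 1.9 3.6
   vertex 0.8 0.9 2.2
  endloop
 endfacet
 facet normal 0.016 0.456 0.890
  outer loop
   vertex 0.4 1.3 3.9
   vertex 2.1 2.8 3.1
   vertex 0.0 1.9 3.6
  endloop
 endfacet
 facet normal 0.059 0.417 0.907
  outer loop
   vertex 0.4 1.3 3.9
   vertex 2.9 1.6 3.6
   vertex 2.1 2.8 3.1
  endloop
 endfacet
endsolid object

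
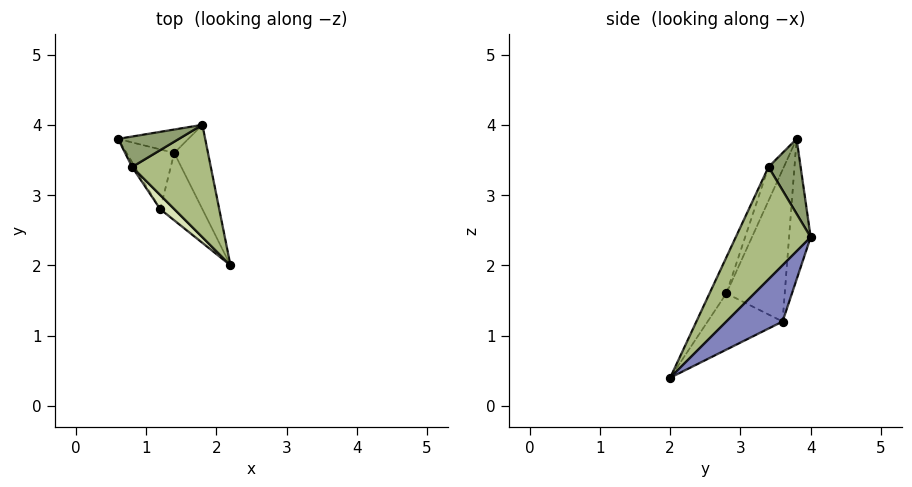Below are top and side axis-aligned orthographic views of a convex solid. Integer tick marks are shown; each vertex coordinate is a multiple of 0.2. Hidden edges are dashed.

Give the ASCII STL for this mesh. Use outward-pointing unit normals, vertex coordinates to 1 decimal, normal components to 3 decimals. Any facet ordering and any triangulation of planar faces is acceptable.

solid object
 facet normal -0.365 0.913 -0.183
  outer loop
   vertex 1.4 3.6 1.2
   vertex 0.6 3.8 3.8
   vertex 1.8 4.0 2.4
  endloop
 endfacet
 facet normal 0.707 0.566 -0.424
  outer loop
   vertex 1.4 3.6 1.2
   vertex 1.8 4.0 2.4
   vertex 2.2 2.0 0.4
  endloop
 endfacet
 facet normal -0.950 0.088 -0.299
  outer loop
   vertex 1.2 2.8 1.6
   vertex 0.6 3.8 3.8
   vertex 1.4 3.6 1.2
  endloop
 endfacet
 facet normal -0.796 -0.100 -0.597
  outer loop
   vertex 1.2 2.8 1.6
   vertex 1.4 3.6 1.2
   vertex 2.2 2.0 0.4
  endloop
 endfacet
 facet normal 0.754 -0.236 0.613
  outer loop
   vertex 0.8 3.4 3.4
   vertex 1.8 4.0 2.4
   vertex 0.6 3.8 3.8
  endloop
 endfacet
 facet normal 0.758 -0.379 0.531
  outer loop
   vertex 0.8 3.4 3.4
   vertex 2.2 2.0 0.4
   vertex 1.8 4.0 2.4
  endloop
 endfacet
 facet normal -0.920 -0.383 -0.077
  outer loop
   vertex 0.8 3.4 3.4
   vertex 0.6 3.8 3.8
   vertex 1.2 2.8 1.6
  endloop
 endfacet
 facet normal -0.471 -0.863 0.183
  outer loop
   vertex 0.8 3.4 3.4
   vertex 1.2 2.8 1.6
   vertex 2.2 2.0 0.4
  endloop
 endfacet
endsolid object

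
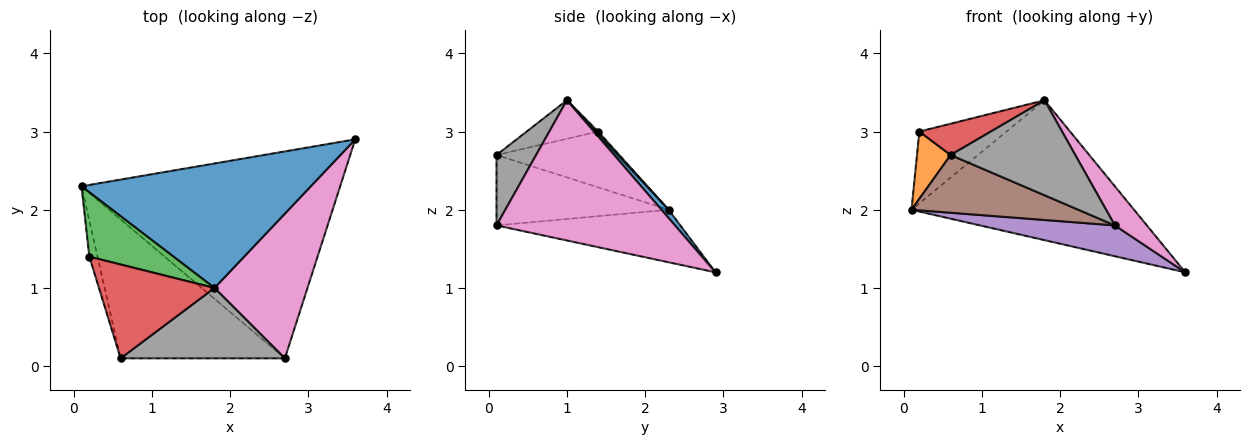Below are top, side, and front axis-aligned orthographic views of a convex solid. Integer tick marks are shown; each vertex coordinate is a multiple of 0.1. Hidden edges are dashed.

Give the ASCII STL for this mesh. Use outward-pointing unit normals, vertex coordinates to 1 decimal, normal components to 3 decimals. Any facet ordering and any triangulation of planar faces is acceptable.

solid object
 facet normal 0.024 0.747 0.665
  outer loop
   vertex 1.8 1.0 3.4
   vertex 3.6 2.9 1.2
   vertex 0.1 2.3 2.0
  endloop
 endfacet
 facet normal -0.955 -0.262 -0.140
  outer loop
   vertex 0.2 1.4 3.0
   vertex 0.1 2.3 2.0
   vertex 0.6 0.1 2.7
  endloop
 endfacet
 facet normal 0.019 0.744 0.668
  outer loop
   vertex 0.2 1.4 3.0
   vertex 1.8 1.0 3.4
   vertex 0.1 2.3 2.0
  endloop
 endfacet
 facet normal -0.302 -0.302 0.905
  outer loop
   vertex 0.2 1.4 3.0
   vertex 0.6 0.1 2.7
   vertex 1.8 1.0 3.4
  endloop
 endfacet
 facet normal -0.197 -0.145 -0.970
  outer loop
   vertex 2.7 0.1 1.8
   vertex 0.1 2.3 2.0
   vertex 3.6 2.9 1.2
  endloop
 endfacet
 facet normal -0.368 -0.357 -0.859
  outer loop
   vertex 2.7 0.1 1.8
   vertex 0.6 0.1 2.7
   vertex 0.1 2.3 2.0
  endloop
 endfacet
 facet normal 0.824 -0.148 0.547
  outer loop
   vertex 2.7 0.1 1.8
   vertex 3.6 2.9 1.2
   vertex 1.8 1.0 3.4
  endloop
 endfacet
 facet normal 0.247 -0.778 0.577
  outer loop
   vertex 2.7 0.1 1.8
   vertex 1.8 1.0 3.4
   vertex 0.6 0.1 2.7
  endloop
 endfacet
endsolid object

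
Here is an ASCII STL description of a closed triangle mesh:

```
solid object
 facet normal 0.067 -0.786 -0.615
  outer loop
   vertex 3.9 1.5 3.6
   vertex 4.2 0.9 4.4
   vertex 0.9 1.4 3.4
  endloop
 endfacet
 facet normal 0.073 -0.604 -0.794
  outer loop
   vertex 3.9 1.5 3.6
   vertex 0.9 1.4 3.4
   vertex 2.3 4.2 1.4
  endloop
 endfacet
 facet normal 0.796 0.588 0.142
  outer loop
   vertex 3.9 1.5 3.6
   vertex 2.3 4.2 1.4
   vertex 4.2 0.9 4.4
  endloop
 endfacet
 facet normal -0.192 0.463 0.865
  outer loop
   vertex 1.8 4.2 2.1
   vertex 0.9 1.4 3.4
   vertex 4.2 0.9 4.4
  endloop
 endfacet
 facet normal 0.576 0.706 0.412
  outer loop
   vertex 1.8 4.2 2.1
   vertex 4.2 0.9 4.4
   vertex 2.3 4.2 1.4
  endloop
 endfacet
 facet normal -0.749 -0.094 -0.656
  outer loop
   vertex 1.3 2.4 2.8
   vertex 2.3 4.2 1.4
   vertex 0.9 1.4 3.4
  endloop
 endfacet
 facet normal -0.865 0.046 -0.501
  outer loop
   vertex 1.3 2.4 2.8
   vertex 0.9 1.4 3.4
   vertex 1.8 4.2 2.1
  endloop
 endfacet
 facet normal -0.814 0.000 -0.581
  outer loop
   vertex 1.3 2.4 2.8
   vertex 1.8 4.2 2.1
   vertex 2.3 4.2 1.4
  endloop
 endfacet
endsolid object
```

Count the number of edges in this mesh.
12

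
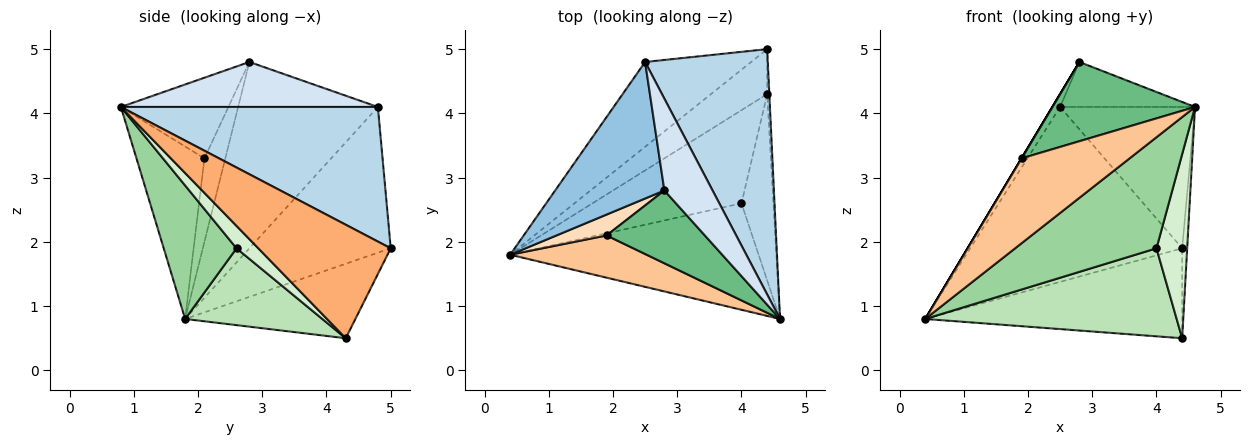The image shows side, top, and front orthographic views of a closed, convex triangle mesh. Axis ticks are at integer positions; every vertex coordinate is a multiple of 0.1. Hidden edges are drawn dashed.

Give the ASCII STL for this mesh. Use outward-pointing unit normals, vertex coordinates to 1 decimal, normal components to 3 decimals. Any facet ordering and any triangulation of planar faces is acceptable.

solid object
 facet normal -0.514 0.772 -0.374
  outer loop
   vertex 2.5 4.8 4.1
   vertex 4.4 5.0 1.9
   vertex 0.4 1.8 0.8
  endloop
 endfacet
 facet normal -0.862 0.048 0.505
  outer loop
   vertex 2.5 4.8 4.1
   vertex 0.4 1.8 0.8
   vertex 2.8 2.8 4.8
  endloop
 endfacet
 facet normal 0.689 0.362 0.628
  outer loop
   vertex 2.5 4.8 4.1
   vertex 4.6 0.8 4.1
   vertex 4.4 5.0 1.9
  endloop
 endfacet
 facet normal 0.642 0.337 0.688
  outer loop
   vertex 2.5 4.8 4.1
   vertex 2.8 2.8 4.8
   vertex 4.6 0.8 4.1
  endloop
 endfacet
 facet normal -0.510 0.769 -0.385
  outer loop
   vertex 4.4 4.3 0.5
   vertex 0.4 1.8 0.8
   vertex 4.4 5.0 1.9
  endloop
 endfacet
 facet normal 0.999 0.038 -0.019
  outer loop
   vertex 4.4 4.3 0.5
   vertex 4.4 5.0 1.9
   vertex 4.6 0.8 4.1
  endloop
 endfacet
 facet normal -0.491 -0.780 0.388
  outer loop
   vertex 1.9 2.1 3.3
   vertex 0.4 1.8 0.8
   vertex 4.6 0.8 4.1
  endloop
 endfacet
 facet normal -0.857 0.000 0.514
  outer loop
   vertex 1.9 2.1 3.3
   vertex 2.8 2.8 4.8
   vertex 0.4 1.8 0.8
  endloop
 endfacet
 facet normal -0.485 -0.644 0.592
  outer loop
   vertex 1.9 2.1 3.3
   vertex 4.6 0.8 4.1
   vertex 2.8 2.8 4.8
  endloop
 endfacet
 facet normal 0.349 -0.677 -0.649
  outer loop
   vertex 4.0 2.6 1.9
   vertex 4.6 0.8 4.1
   vertex 0.4 1.8 0.8
  endloop
 endfacet
 facet normal 0.351 -0.643 -0.681
  outer loop
   vertex 4.0 2.6 1.9
   vertex 0.4 1.8 0.8
   vertex 4.4 4.3 0.5
  endloop
 endfacet
 facet normal 0.446 -0.629 -0.636
  outer loop
   vertex 4.0 2.6 1.9
   vertex 4.4 4.3 0.5
   vertex 4.6 0.8 4.1
  endloop
 endfacet
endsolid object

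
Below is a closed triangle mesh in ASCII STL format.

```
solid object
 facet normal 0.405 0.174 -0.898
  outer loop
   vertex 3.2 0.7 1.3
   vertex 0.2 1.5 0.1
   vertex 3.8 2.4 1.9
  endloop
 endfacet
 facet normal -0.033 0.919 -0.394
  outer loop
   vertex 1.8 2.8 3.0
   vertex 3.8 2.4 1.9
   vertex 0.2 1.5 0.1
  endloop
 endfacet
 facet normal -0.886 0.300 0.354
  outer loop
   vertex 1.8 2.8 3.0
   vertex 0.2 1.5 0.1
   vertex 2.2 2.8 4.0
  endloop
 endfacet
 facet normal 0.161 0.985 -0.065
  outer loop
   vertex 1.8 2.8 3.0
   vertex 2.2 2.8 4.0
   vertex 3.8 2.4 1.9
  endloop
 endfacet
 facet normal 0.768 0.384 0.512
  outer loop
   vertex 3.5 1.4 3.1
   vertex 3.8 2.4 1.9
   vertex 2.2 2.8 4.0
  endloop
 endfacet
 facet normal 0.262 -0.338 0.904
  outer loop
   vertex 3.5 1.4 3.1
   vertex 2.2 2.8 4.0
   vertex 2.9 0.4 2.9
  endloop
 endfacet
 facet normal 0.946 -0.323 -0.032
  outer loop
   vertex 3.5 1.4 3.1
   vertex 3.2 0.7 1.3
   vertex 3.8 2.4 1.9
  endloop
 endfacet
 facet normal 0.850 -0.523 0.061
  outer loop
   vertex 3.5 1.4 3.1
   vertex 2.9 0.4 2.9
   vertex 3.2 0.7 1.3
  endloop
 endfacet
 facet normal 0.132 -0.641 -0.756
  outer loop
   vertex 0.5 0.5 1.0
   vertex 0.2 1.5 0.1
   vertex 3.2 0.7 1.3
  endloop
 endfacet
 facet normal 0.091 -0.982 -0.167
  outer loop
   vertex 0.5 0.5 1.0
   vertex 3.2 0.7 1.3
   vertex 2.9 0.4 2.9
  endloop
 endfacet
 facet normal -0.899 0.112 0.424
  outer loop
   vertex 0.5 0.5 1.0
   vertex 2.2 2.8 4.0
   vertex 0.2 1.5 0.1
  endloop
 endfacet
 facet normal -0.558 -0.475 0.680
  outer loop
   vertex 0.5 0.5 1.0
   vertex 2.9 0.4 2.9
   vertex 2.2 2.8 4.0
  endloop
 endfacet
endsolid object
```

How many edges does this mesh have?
18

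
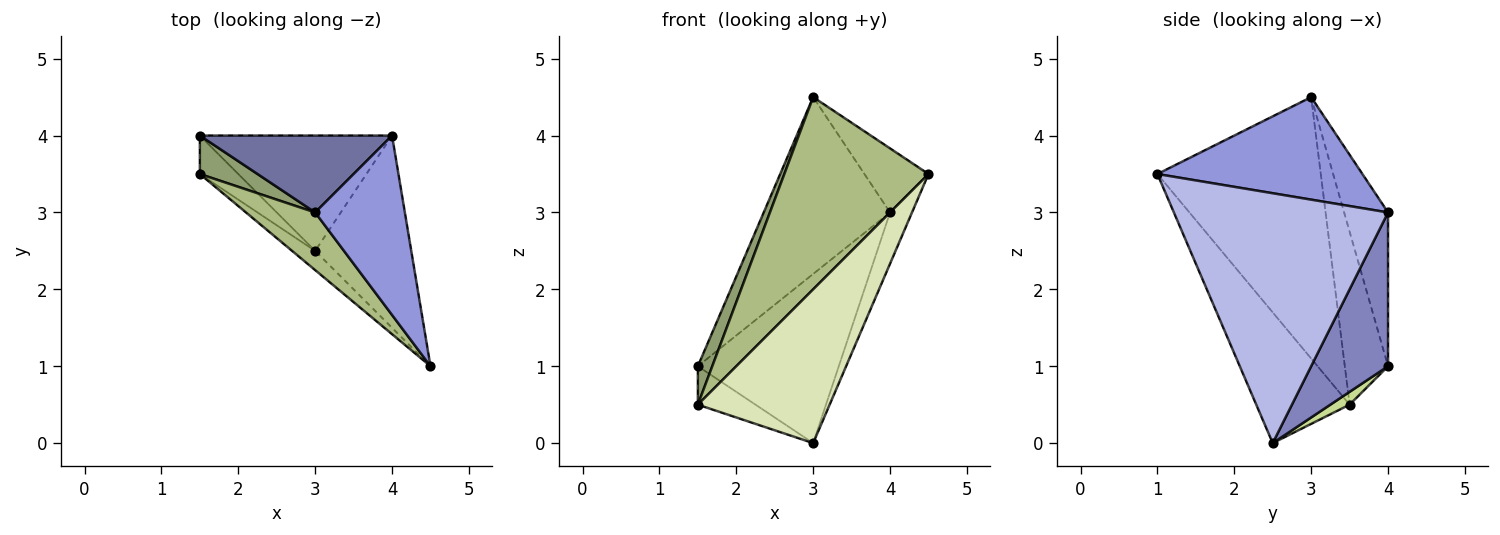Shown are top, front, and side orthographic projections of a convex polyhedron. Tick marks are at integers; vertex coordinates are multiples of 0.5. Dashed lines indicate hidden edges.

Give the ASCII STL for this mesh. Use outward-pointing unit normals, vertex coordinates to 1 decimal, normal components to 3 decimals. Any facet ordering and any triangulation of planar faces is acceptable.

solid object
 facet normal -0.304 0.874 0.380
  outer loop
   vertex 4.0 4.0 3.0
   vertex 1.5 4.0 1.0
   vertex 3.0 3.0 4.5
  endloop
 endfacet
 facet normal 0.411 0.753 -0.514
  outer loop
   vertex 4.0 4.0 3.0
   vertex 3.0 2.5 0.0
   vertex 1.5 4.0 1.0
  endloop
 endfacet
 facet normal 0.733 0.229 0.641
  outer loop
   vertex 4.0 4.0 3.0
   vertex 3.0 3.0 4.5
   vertex 4.5 1.0 3.5
  endloop
 endfacet
 facet normal 0.929 0.095 -0.357
  outer loop
   vertex 4.0 4.0 3.0
   vertex 4.5 1.0 3.5
   vertex 3.0 2.5 0.0
  endloop
 endfacet
 facet normal -0.905 -0.302 0.302
  outer loop
   vertex 1.5 3.5 0.5
   vertex 3.0 3.0 4.5
   vertex 1.5 4.0 1.0
  endloop
 endfacet
 facet normal -0.735 -0.649 0.195
  outer loop
   vertex 1.5 3.5 0.5
   vertex 4.5 1.0 3.5
   vertex 3.0 3.0 4.5
  endloop
 endfacet
 facet normal 0.229 0.688 -0.688
  outer loop
   vertex 1.5 3.5 0.5
   vertex 1.5 4.0 1.0
   vertex 3.0 2.5 0.0
  endloop
 endfacet
 facet normal -0.575 -0.812 -0.101
  outer loop
   vertex 1.5 3.5 0.5
   vertex 3.0 2.5 0.0
   vertex 4.5 1.0 3.5
  endloop
 endfacet
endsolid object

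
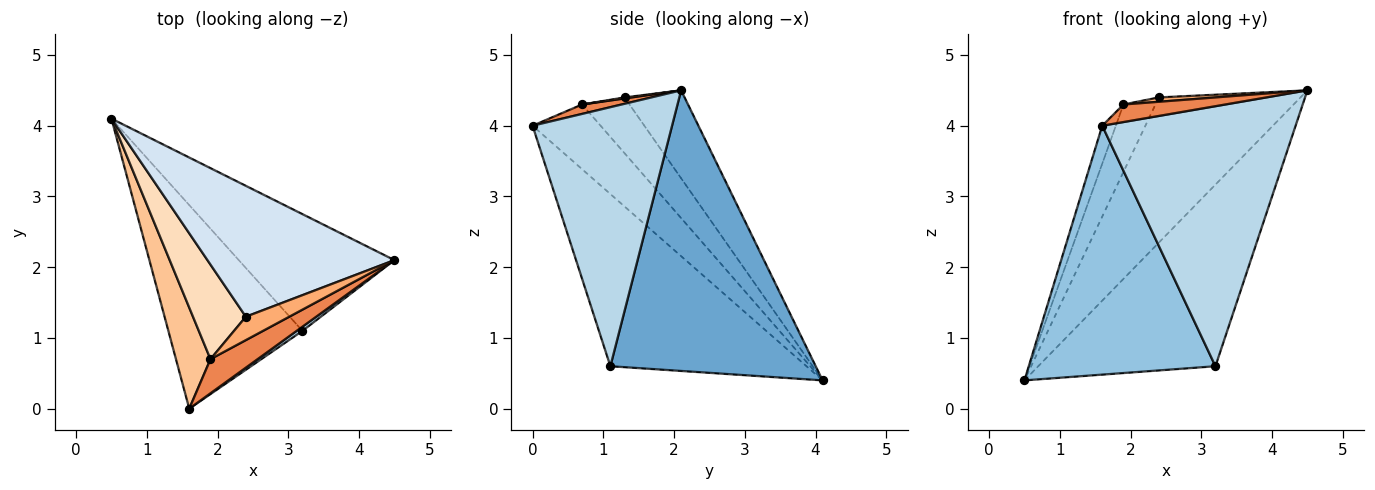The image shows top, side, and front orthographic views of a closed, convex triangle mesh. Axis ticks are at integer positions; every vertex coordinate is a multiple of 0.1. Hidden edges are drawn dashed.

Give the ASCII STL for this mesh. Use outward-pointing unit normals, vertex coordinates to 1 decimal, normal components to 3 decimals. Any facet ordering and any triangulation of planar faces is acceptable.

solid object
 facet normal 0.698 0.602 -0.387
  outer loop
   vertex 3.2 1.1 0.6
   vertex 0.5 4.1 0.4
   vertex 4.5 2.1 4.5
  endloop
 endfacet
 facet normal -0.631 -0.601 -0.491
  outer loop
   vertex 3.2 1.1 0.6
   vertex 1.6 0.0 4.0
   vertex 0.5 4.1 0.4
  endloop
 endfacet
 facet normal 0.585 -0.811 0.013
  outer loop
   vertex 3.2 1.1 0.6
   vertex 4.5 2.1 4.5
   vertex 1.6 0.0 4.0
  endloop
 endfacet
 facet normal -0.300 0.709 0.639
  outer loop
   vertex 2.4 1.3 4.4
   vertex 4.5 2.1 4.5
   vertex 0.5 4.1 0.4
  endloop
 endfacet
 facet normal 0.175 -0.450 0.876
  outer loop
   vertex 1.9 0.7 4.3
   vertex 1.6 0.0 4.0
   vertex 4.5 2.1 4.5
  endloop
 endfacet
 facet normal 0.023 -0.183 0.983
  outer loop
   vertex 1.9 0.7 4.3
   vertex 4.5 2.1 4.5
   vertex 2.4 1.3 4.4
  endloop
 endfacet
 facet normal -0.869 0.174 0.463
  outer loop
   vertex 1.9 0.7 4.3
   vertex 0.5 4.1 0.4
   vertex 1.6 0.0 4.0
  endloop
 endfacet
 facet normal -0.652 0.440 0.618
  outer loop
   vertex 1.9 0.7 4.3
   vertex 2.4 1.3 4.4
   vertex 0.5 4.1 0.4
  endloop
 endfacet
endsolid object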